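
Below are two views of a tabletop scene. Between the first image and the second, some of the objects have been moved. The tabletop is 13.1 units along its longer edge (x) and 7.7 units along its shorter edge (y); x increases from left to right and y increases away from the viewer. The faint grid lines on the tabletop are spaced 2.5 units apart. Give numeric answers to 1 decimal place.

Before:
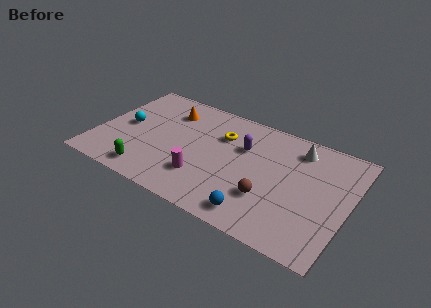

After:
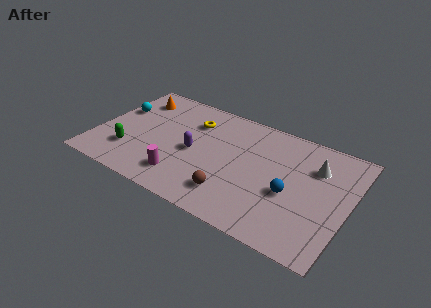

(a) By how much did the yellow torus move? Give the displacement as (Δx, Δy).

(-1.6, 0.3)

The yellow torus started near (6.3, 5.4) and ended near (4.7, 5.7).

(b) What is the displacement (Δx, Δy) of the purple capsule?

(-2.4, -1.5)

From the two frames, the purple capsule sits at roughly (7.5, 5.1) before and (5.1, 3.6) after.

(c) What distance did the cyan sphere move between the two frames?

1.2

The cyan sphere was near (1.4, 3.9) before and (0.8, 4.9) after, so it travelled √(0.6² + 1.0²) ≈ 1.2 units.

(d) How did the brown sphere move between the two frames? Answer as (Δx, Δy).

(-1.8, -0.7)

The brown sphere started near (9.2, 2.4) and ended near (7.4, 1.7).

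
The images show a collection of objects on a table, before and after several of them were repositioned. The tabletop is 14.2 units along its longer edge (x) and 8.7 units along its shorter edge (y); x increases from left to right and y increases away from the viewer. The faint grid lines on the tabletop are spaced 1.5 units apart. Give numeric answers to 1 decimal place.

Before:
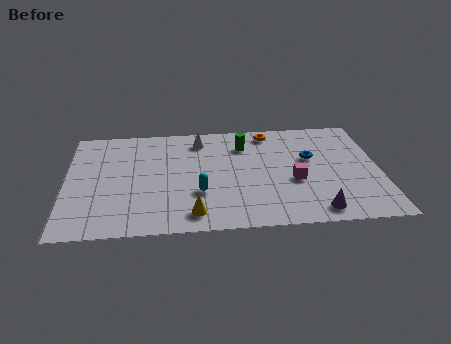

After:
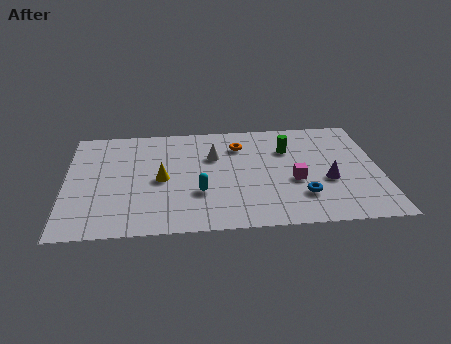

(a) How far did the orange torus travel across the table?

1.7

The orange torus moved from about (9.3, 7.6) to (7.9, 6.6), a distance of √(1.4² + 1.0²) ≈ 1.7.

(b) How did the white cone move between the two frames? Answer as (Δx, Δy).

(0.6, -1.4)

The white cone started near (6.1, 7.2) and ended near (6.7, 5.8).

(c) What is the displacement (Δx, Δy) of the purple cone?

(0.6, 2.3)

The purple cone was at about (11.2, 1.1) and moved to about (11.8, 3.4).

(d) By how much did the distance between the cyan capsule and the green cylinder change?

+0.9

They were about 4.3 units apart before and 5.2 after — 0.9 units further apart.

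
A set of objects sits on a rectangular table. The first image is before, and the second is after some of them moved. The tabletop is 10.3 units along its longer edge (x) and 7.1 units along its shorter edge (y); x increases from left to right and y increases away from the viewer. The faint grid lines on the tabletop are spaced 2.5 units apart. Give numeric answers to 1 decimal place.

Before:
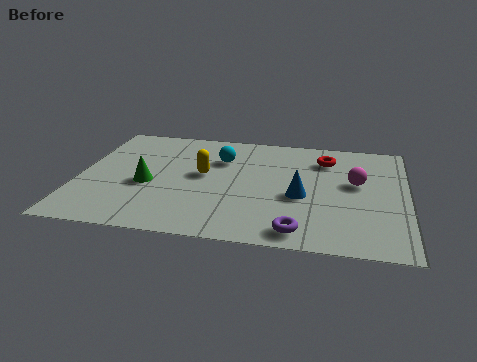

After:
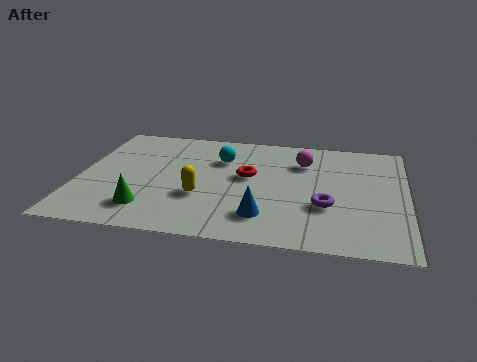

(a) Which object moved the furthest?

the red torus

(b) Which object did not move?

the cyan sphere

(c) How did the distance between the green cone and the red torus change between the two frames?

-2.1

The distance was about 6.0 in the first image and 3.9 in the second, so they moved 2.1 units closer together.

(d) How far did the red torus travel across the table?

2.8

From (7.7, 5.5) to (5.3, 4.0), the red torus covered √(2.4² + 1.5²) ≈ 2.8 units.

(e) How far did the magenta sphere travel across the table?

2.0

From (8.7, 4.1) to (7.0, 5.2), the magenta sphere covered √(1.7² + 1.1²) ≈ 2.0 units.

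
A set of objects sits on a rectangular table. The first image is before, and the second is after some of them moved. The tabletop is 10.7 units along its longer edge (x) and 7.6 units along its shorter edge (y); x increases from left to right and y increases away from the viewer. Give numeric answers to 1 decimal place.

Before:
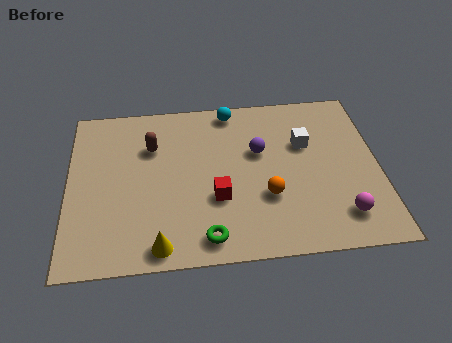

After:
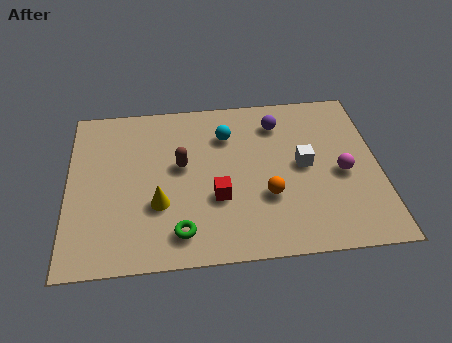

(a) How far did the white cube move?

1.0

The white cube moved from about (8.2, 4.9) to (8.1, 3.9), a distance of √(0.1² + 1.0²) ≈ 1.0.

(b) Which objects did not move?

the orange sphere and the red cube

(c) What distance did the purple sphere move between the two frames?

1.5

The purple sphere was near (6.6, 4.7) before and (7.3, 6.0) after, so it travelled √(0.7² + 1.3²) ≈ 1.5 units.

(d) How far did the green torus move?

0.9

The green torus moved from about (4.7, 1.0) to (3.8, 1.3), a distance of √(0.9² + 0.3²) ≈ 0.9.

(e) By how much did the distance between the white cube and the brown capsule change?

-1.1

The distance was about 5.3 in the first image and 4.2 in the second, so they moved 1.1 units closer together.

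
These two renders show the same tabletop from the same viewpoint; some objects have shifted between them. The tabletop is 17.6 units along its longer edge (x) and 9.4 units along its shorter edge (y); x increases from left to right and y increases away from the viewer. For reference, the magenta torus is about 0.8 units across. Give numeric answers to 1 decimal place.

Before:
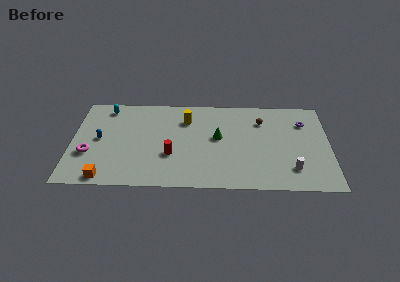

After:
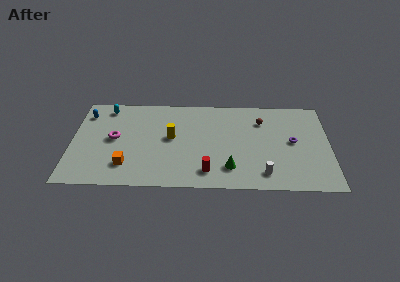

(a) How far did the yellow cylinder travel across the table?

2.1

The yellow cylinder was near (7.8, 7.0) before and (6.8, 5.1) after, so it travelled √(1.0² + 1.9²) ≈ 2.1 units.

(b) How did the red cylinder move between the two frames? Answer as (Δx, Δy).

(2.5, -1.6)

From the two frames, the red cylinder sits at roughly (6.8, 3.3) before and (9.3, 1.7) after.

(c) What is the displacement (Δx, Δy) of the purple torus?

(-0.8, -2.0)

The purple torus started near (15.9, 6.9) and ended near (15.1, 4.9).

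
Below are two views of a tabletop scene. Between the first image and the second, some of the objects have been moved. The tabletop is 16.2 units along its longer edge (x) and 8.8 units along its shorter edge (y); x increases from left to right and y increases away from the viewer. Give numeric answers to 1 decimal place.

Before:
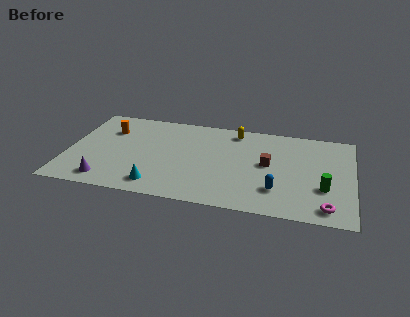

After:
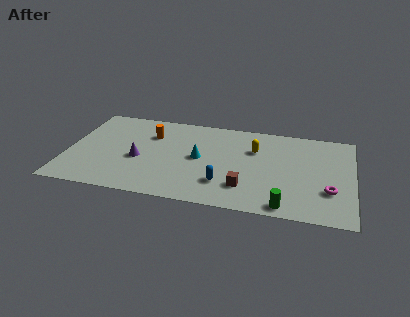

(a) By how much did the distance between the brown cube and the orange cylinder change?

-2.4

The distance was about 9.3 in the first image and 6.9 in the second, so they moved 2.4 units closer together.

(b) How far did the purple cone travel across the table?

2.9

From (2.4, 1.3) to (4.1, 3.7), the purple cone covered √(1.7² + 2.4²) ≈ 2.9 units.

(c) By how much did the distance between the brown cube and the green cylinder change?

-1.0

Before: roughly 3.6 units apart; after: 2.6. That's 1.0 units closer together.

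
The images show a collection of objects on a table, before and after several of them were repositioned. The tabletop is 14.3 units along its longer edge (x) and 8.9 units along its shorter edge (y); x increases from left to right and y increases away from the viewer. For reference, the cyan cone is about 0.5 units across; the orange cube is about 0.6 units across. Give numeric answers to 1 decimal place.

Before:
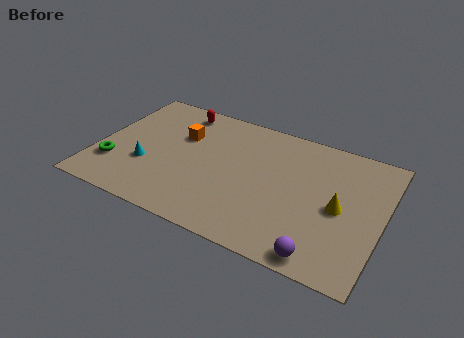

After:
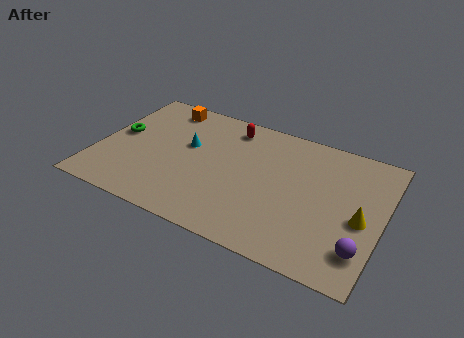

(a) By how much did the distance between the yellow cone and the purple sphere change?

-1.4

They were about 3.3 units apart before and 1.9 after — 1.4 units closer together.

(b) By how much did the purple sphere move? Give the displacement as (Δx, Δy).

(1.8, 1.1)

The purple sphere was at about (11.7, 0.9) and moved to about (13.5, 2.0).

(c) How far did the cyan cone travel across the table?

2.8

The cyan cone was near (2.6, 3.1) before and (4.4, 5.3) after, so it travelled √(1.8² + 2.2²) ≈ 2.8 units.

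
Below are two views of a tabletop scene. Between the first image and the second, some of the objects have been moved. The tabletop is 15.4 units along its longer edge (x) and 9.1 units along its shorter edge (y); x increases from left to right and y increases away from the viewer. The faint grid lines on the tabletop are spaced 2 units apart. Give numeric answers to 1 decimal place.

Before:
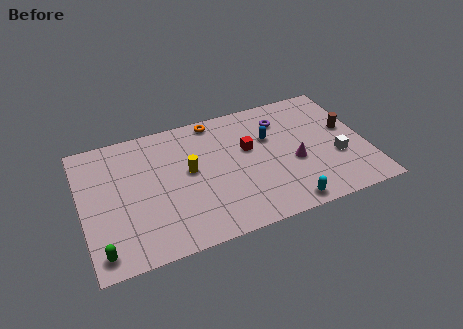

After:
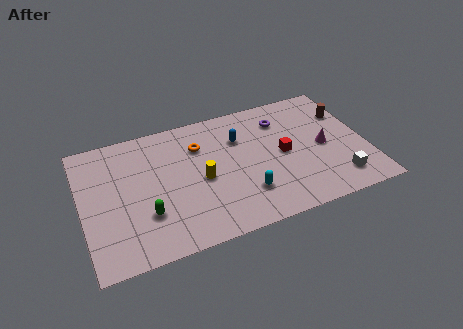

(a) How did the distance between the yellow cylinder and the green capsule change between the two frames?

-2.9

The distance was about 6.3 in the first image and 3.4 in the second, so they moved 2.9 units closer together.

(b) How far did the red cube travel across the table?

2.1

The red cube moved from about (9.1, 5.5) to (10.9, 4.5), a distance of √(1.8² + 1.0²) ≈ 2.1.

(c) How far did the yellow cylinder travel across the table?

1.0

From (5.8, 5.0) to (6.4, 4.2), the yellow cylinder covered √(0.6² + 0.8²) ≈ 1.0 units.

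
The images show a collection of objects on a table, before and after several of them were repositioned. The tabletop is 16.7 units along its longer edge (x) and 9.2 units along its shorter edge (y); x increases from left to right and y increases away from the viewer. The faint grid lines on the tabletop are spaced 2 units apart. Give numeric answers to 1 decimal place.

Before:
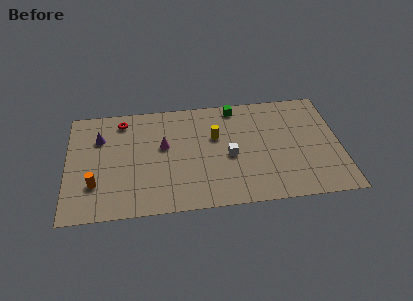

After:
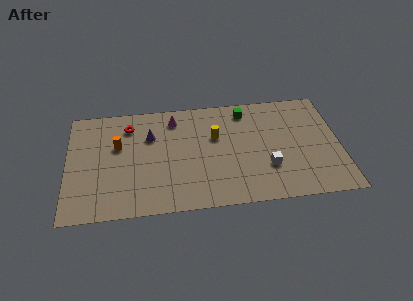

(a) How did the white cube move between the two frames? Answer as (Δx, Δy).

(2.3, -1.2)

From the two frames, the white cube sits at roughly (9.9, 4.1) before and (12.2, 2.9) after.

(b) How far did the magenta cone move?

2.3

The magenta cone was near (5.9, 5.4) before and (6.6, 7.6) after, so it travelled √(0.7² + 2.2²) ≈ 2.3 units.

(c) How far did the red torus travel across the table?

0.6

From (3.4, 7.8) to (3.8, 7.3), the red torus covered √(0.4² + 0.5²) ≈ 0.6 units.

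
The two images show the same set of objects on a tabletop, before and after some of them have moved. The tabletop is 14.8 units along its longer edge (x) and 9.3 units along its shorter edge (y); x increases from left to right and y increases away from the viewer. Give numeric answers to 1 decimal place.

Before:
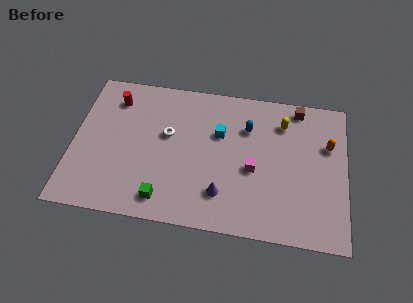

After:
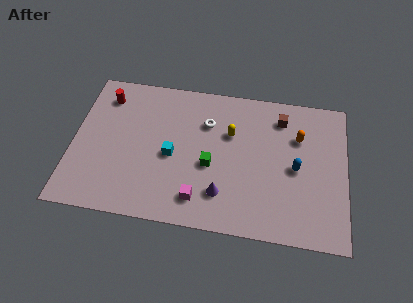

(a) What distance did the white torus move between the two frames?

2.4

From (5.1, 5.5) to (7.2, 6.6), the white torus covered √(2.1² + 1.1²) ≈ 2.4 units.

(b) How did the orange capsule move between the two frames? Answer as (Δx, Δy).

(-1.6, 0.3)

From the two frames, the orange capsule sits at roughly (13.8, 6.1) before and (12.2, 6.4) after.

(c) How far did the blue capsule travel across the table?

3.5

The blue capsule moved from about (9.4, 6.6) to (12.1, 4.4), a distance of √(2.7² + 2.2²) ≈ 3.5.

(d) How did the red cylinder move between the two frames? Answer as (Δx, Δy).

(-0.5, 0.1)

The red cylinder was at about (2.1, 7.4) and moved to about (1.6, 7.5).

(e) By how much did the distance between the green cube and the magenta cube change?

-3.1

They were about 5.4 units apart before and 2.3 after — 3.1 units closer together.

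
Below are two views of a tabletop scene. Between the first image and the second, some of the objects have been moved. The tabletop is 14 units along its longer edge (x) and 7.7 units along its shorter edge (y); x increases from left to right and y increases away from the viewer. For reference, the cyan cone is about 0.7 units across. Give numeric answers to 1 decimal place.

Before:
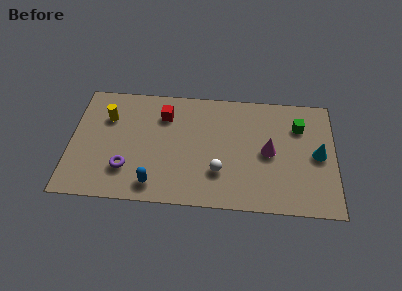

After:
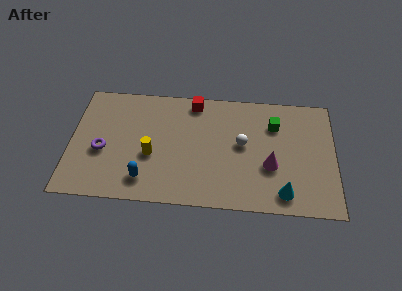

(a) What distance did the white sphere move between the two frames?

2.2

From (7.9, 2.3) to (9.1, 4.2), the white sphere covered √(1.2² + 1.9²) ≈ 2.2 units.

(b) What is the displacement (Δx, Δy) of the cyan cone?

(-1.8, -2.6)

The cyan cone started near (13.1, 3.8) and ended near (11.3, 1.2).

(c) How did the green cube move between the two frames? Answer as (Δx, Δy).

(-1.3, 0.0)

The green cube started near (12.1, 5.6) and ended near (10.8, 5.6).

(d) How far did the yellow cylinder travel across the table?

3.3

The yellow cylinder moved from about (1.9, 5.4) to (4.3, 3.1), a distance of √(2.4² + 2.3²) ≈ 3.3.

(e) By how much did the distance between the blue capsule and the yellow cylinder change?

-3.3

Before: roughly 4.9 units apart; after: 1.6. That's 3.3 units closer together.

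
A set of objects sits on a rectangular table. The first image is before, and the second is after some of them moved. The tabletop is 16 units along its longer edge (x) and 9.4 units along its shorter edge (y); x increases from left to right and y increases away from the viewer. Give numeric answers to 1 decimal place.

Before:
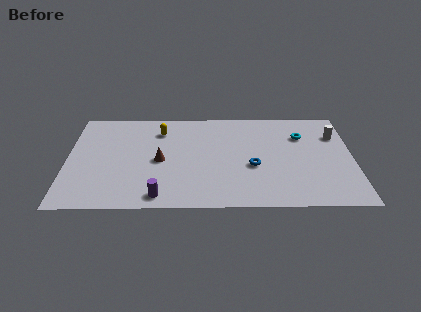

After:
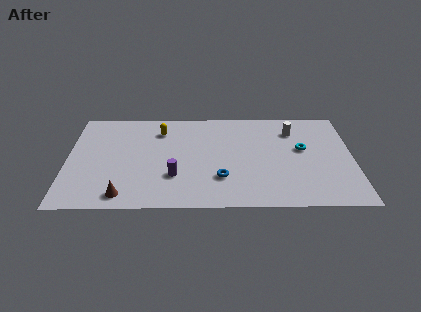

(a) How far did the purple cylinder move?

2.0

The purple cylinder moved from about (5.2, 1.1) to (6.0, 2.9), a distance of √(0.8² + 1.8²) ≈ 2.0.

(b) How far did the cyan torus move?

1.3

From (13.2, 6.7) to (13.2, 5.4), the cyan torus covered √(0.0² + 1.3²) ≈ 1.3 units.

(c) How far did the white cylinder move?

2.5

The white cylinder was near (15.1, 6.7) before and (12.7, 7.2) after, so it travelled √(2.4² + 0.5²) ≈ 2.5 units.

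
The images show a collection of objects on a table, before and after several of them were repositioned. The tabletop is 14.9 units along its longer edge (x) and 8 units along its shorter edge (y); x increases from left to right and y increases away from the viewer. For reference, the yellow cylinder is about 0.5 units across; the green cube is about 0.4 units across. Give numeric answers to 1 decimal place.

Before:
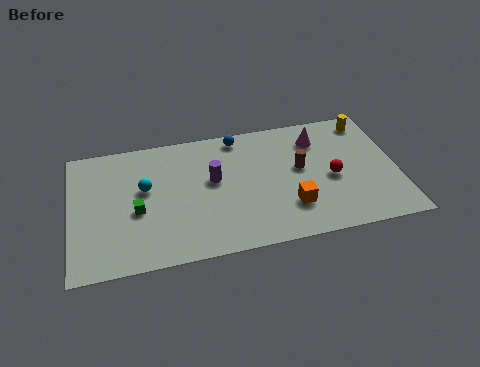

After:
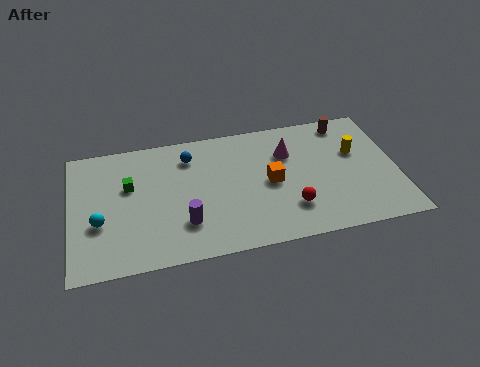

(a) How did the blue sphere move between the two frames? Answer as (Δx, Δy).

(-2.3, -0.8)

The blue sphere was at about (7.8, 7.1) and moved to about (5.5, 6.3).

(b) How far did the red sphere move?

2.5

The red sphere was near (11.9, 3.6) before and (9.9, 2.1) after, so it travelled √(2.0² + 1.5²) ≈ 2.5 units.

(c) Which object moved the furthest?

the brown cylinder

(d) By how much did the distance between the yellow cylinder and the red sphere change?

+0.5

Before: roughly 3.8 units apart; after: 4.3. That's 0.5 units further apart.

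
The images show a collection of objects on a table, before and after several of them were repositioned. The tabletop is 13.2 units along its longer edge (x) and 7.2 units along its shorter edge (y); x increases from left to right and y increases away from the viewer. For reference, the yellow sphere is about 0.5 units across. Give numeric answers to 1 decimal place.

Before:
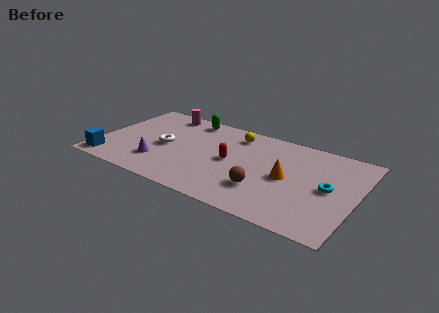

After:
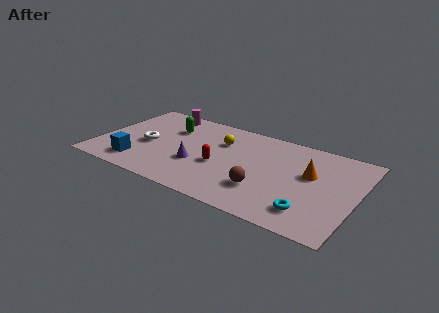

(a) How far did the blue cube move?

1.6

From (0.8, 1.0) to (2.3, 1.4), the blue cube covered √(1.5² + 0.4²) ≈ 1.6 units.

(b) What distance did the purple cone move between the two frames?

2.0

The purple cone moved from about (3.3, 1.9) to (5.2, 2.6), a distance of √(1.9² + 0.7²) ≈ 2.0.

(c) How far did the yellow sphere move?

1.1

The yellow sphere moved from about (6.7, 5.9) to (6.1, 5.0), a distance of √(0.6² + 0.9²) ≈ 1.1.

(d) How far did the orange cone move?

1.4

The orange cone moved from about (9.7, 3.5) to (10.8, 4.3), a distance of √(1.1² + 0.8²) ≈ 1.4.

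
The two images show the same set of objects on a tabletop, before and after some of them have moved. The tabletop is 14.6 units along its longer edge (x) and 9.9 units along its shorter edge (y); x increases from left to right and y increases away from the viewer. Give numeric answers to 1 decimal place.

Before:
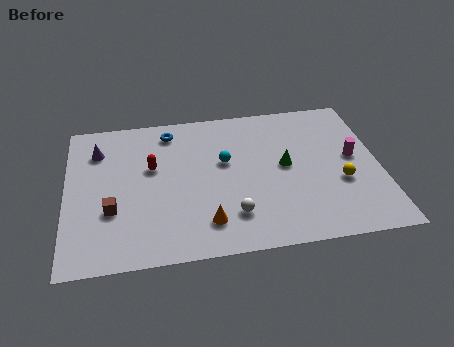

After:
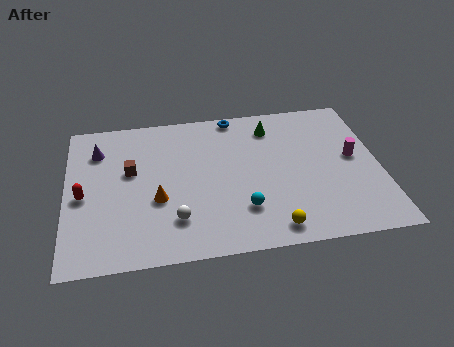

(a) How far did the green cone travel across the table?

2.8

The green cone was near (10.2, 5.2) before and (9.7, 8.0) after, so it travelled √(0.5² + 2.8²) ≈ 2.8 units.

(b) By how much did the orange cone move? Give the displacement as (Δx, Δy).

(-2.2, 1.8)

From the two frames, the orange cone sits at roughly (6.4, 2.0) before and (4.2, 3.8) after.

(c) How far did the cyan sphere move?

3.4

The cyan sphere was near (7.4, 5.9) before and (8.1, 2.6) after, so it travelled √(0.7² + 3.3²) ≈ 3.4 units.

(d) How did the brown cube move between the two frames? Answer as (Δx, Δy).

(0.9, 2.5)

From the two frames, the brown cube sits at roughly (2.1, 3.4) before and (3.0, 5.9) after.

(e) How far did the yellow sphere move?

4.1

The yellow sphere was near (12.7, 3.7) before and (9.4, 1.2) after, so it travelled √(3.3² + 2.5²) ≈ 4.1 units.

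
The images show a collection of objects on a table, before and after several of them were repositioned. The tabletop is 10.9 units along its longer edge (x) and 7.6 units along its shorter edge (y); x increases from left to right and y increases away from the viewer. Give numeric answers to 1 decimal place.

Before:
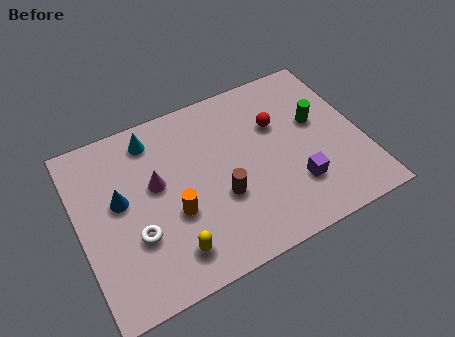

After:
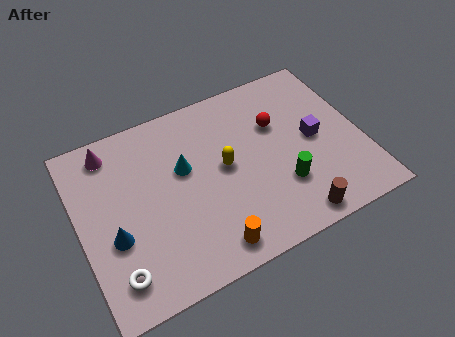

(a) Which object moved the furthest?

the yellow capsule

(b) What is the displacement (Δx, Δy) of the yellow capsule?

(2.4, 2.6)

The yellow capsule started near (3.2, 1.4) and ended near (5.6, 4.0).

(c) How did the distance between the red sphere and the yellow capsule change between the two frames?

-3.4

The distance was about 5.8 in the first image and 2.4 in the second, so they moved 3.4 units closer together.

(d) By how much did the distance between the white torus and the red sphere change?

+1.3

They were about 6.3 units apart before and 7.6 after — 1.3 units further apart.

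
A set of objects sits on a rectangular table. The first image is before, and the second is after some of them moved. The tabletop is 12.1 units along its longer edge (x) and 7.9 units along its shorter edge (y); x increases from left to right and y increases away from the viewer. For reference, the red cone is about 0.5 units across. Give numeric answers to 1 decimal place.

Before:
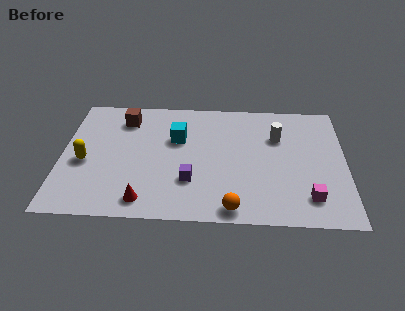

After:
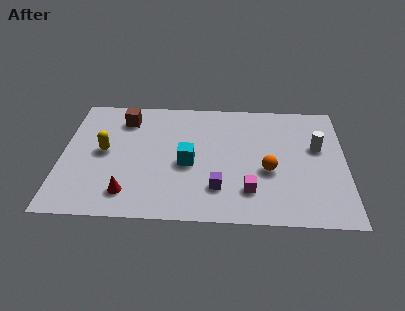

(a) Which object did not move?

the brown cube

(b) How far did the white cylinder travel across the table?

1.8

The white cylinder moved from about (9.2, 5.4) to (10.9, 4.8), a distance of √(1.7² + 0.6²) ≈ 1.8.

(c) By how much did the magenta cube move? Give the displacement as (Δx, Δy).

(-2.5, 0.3)

The magenta cube was at about (10.5, 1.6) and moved to about (8.0, 1.9).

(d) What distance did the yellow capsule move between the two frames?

1.1

From (1.0, 3.4) to (1.8, 4.1), the yellow capsule covered √(0.8² + 0.7²) ≈ 1.1 units.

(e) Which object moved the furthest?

the orange sphere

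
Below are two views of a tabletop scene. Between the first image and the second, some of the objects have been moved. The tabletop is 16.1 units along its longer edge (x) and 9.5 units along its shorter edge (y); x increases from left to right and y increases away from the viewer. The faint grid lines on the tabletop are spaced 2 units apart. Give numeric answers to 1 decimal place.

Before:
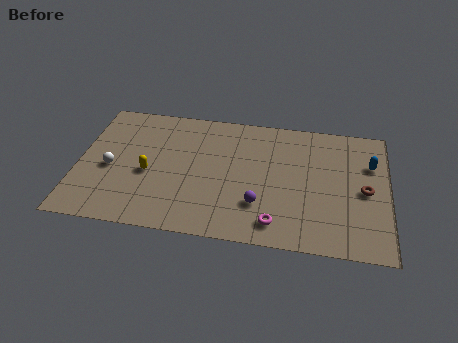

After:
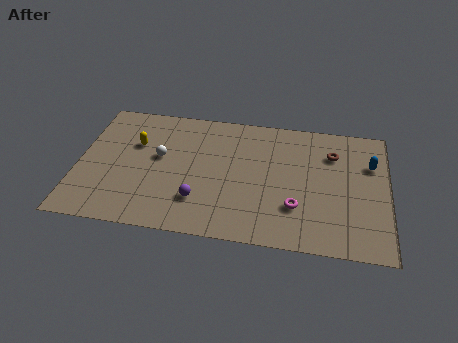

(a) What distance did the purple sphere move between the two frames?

3.1

The purple sphere was near (9.5, 2.7) before and (6.4, 2.5) after, so it travelled √(3.1² + 0.2²) ≈ 3.1 units.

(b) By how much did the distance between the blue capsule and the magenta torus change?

-1.6

They were about 6.9 units apart before and 5.3 after — 1.6 units closer together.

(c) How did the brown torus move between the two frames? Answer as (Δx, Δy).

(-1.7, 2.5)

The brown torus started near (14.9, 4.5) and ended near (13.2, 7.0).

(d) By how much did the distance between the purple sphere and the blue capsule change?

+2.8

They were about 6.9 units apart before and 9.7 after — 2.8 units further apart.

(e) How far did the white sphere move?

2.8

The white sphere was near (1.7, 4.2) before and (4.2, 5.4) after, so it travelled √(2.5² + 1.2²) ≈ 2.8 units.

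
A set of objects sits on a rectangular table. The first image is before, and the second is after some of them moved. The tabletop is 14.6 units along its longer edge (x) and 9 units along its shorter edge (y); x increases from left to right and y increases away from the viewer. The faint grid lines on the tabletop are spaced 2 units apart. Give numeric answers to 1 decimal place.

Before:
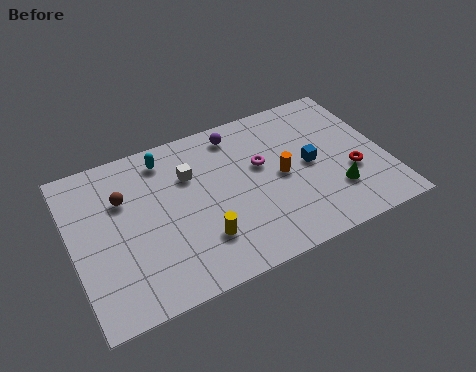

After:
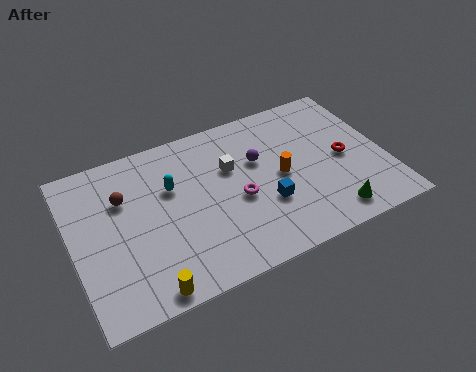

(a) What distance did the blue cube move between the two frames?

2.7

From (11.1, 4.5) to (8.8, 3.1), the blue cube covered √(2.3² + 1.4²) ≈ 2.7 units.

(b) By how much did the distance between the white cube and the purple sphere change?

-1.5

They were about 2.8 units apart before and 1.3 after — 1.5 units closer together.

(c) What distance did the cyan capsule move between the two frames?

1.8

From (4.6, 7.6) to (4.7, 5.8), the cyan capsule covered √(0.1² + 1.8²) ≈ 1.8 units.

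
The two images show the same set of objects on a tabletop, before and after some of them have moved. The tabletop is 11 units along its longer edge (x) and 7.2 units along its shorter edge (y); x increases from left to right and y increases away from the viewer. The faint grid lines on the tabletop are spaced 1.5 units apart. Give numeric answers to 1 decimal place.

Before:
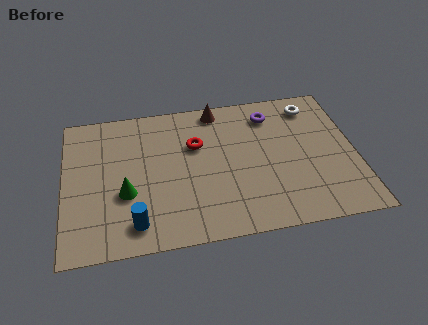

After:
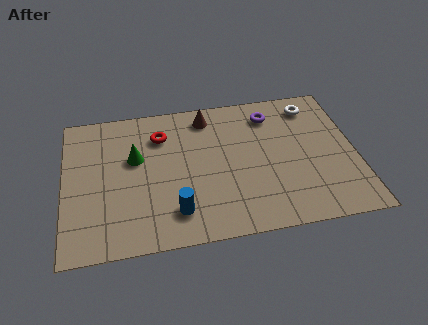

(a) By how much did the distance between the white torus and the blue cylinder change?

-1.4

Before: roughly 8.4 units apart; after: 7.0. That's 1.4 units closer together.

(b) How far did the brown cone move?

0.5

The brown cone moved from about (5.9, 6.4) to (5.5, 6.1), a distance of √(0.4² + 0.3²) ≈ 0.5.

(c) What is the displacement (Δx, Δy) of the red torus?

(-1.3, 0.7)

The red torus started near (5.0, 4.7) and ended near (3.7, 5.4).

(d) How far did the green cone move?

1.7

The green cone moved from about (2.3, 2.7) to (2.7, 4.4), a distance of √(0.4² + 1.7²) ≈ 1.7.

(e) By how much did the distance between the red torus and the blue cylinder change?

-0.3

The distance was about 4.2 in the first image and 3.9 in the second, so they moved 0.3 units closer together.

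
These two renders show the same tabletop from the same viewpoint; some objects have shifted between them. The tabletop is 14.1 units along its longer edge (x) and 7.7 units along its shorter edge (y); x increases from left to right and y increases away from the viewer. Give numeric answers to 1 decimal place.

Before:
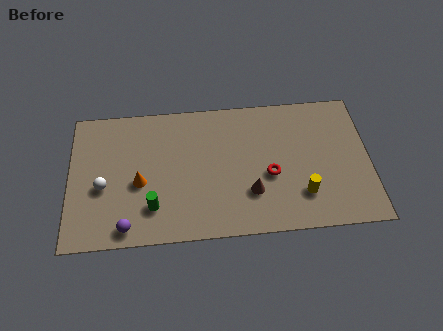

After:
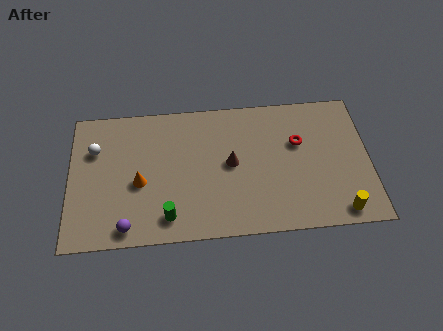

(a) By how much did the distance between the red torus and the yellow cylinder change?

+2.5

They were about 1.9 units apart before and 4.4 after — 2.5 units further apart.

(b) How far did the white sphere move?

2.1

The white sphere was near (1.6, 3.2) before and (1.2, 5.3) after, so it travelled √(0.4² + 2.1²) ≈ 2.1 units.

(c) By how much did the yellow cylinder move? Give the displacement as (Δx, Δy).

(1.7, -1.1)

From the two frames, the yellow cylinder sits at roughly (10.9, 2.0) before and (12.6, 0.9) after.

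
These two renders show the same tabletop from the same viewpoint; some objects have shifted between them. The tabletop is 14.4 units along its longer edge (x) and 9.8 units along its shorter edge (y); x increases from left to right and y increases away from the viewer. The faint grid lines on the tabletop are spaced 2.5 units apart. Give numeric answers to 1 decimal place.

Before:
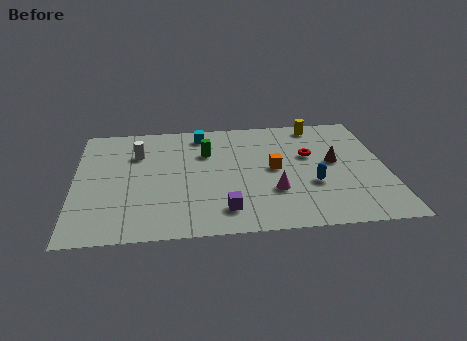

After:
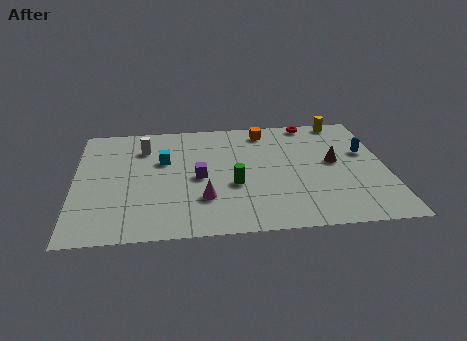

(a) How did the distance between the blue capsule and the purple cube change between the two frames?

+3.5

The distance was about 4.4 in the first image and 7.9 in the second, so they moved 3.5 units further apart.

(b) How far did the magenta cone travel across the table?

3.2

The magenta cone was near (9.1, 3.1) before and (5.9, 2.8) after, so it travelled √(3.2² + 0.3²) ≈ 3.2 units.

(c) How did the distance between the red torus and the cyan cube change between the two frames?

+2.0

Before: roughly 5.5 units apart; after: 7.5. That's 2.0 units further apart.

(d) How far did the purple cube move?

3.0

The purple cube was near (6.8, 1.8) before and (5.7, 4.6) after, so it travelled √(1.1² + 2.8²) ≈ 3.0 units.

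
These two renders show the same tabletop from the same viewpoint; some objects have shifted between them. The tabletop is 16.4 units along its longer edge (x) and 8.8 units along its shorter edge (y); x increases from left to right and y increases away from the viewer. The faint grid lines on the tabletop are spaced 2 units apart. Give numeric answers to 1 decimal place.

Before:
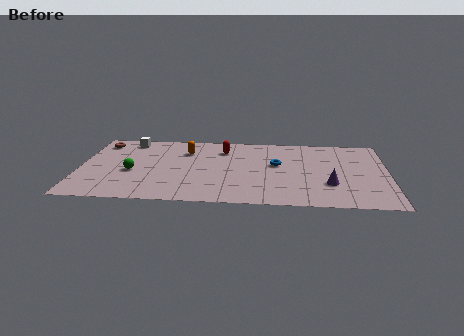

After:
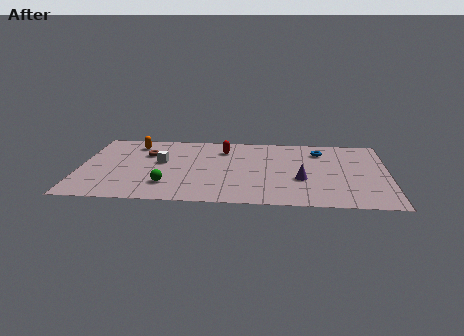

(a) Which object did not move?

the red capsule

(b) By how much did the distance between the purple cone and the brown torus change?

-4.4

Before: roughly 13.1 units apart; after: 8.7. That's 4.4 units closer together.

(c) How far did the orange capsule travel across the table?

2.9

The orange capsule moved from about (5.6, 6.5) to (2.8, 7.2), a distance of √(2.8² + 0.7²) ≈ 2.9.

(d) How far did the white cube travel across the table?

3.2

The white cube was near (2.5, 7.6) before and (4.3, 5.0) after, so it travelled √(1.8² + 2.6²) ≈ 3.2 units.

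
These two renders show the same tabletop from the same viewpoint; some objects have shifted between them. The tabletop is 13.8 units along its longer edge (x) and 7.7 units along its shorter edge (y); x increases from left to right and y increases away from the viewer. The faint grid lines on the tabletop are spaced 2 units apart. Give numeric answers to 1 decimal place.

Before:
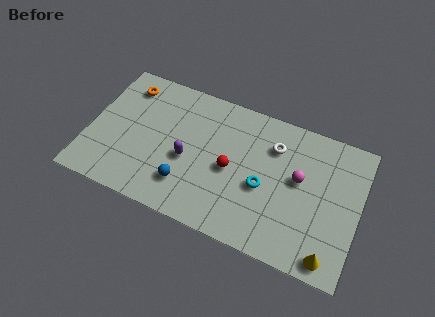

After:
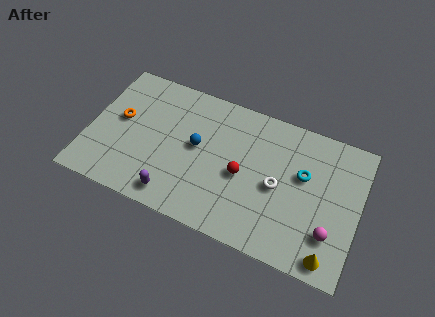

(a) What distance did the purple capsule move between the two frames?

2.2

The purple capsule moved from about (5.1, 3.3) to (4.7, 1.1), a distance of √(0.4² + 2.2²) ≈ 2.2.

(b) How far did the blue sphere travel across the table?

2.3

From (5.2, 1.9) to (5.5, 4.2), the blue sphere covered √(0.3² + 2.3²) ≈ 2.3 units.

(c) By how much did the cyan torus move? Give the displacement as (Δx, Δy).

(1.9, 1.4)

The cyan torus started near (9.0, 3.3) and ended near (10.9, 4.7).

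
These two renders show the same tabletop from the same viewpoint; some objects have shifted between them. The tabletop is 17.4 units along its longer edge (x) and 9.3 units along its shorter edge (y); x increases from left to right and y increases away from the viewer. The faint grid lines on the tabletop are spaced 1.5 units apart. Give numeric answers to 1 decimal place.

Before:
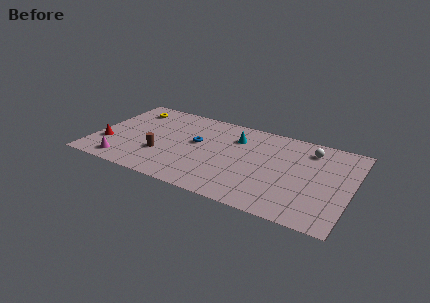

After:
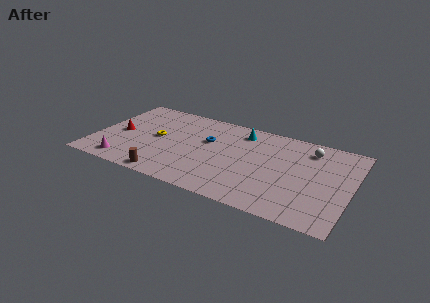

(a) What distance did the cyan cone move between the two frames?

0.9

From (9.4, 6.9) to (9.7, 7.7), the cyan cone covered √(0.3² + 0.8²) ≈ 0.9 units.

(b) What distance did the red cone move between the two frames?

1.6

The red cone moved from about (1.0, 2.9) to (1.6, 4.4), a distance of √(0.6² + 1.5²) ≈ 1.6.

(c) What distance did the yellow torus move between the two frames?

3.5

The yellow torus moved from about (2.0, 7.5) to (4.2, 4.8), a distance of √(2.2² + 2.7²) ≈ 3.5.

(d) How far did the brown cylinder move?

2.3

From (4.7, 3.1) to (5.4, 0.9), the brown cylinder covered √(0.7² + 2.2²) ≈ 2.3 units.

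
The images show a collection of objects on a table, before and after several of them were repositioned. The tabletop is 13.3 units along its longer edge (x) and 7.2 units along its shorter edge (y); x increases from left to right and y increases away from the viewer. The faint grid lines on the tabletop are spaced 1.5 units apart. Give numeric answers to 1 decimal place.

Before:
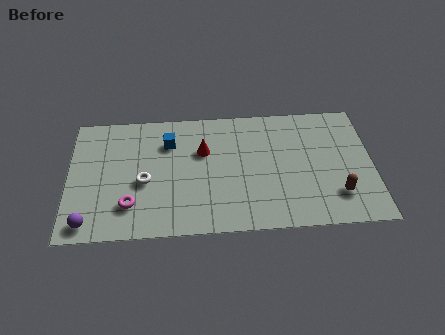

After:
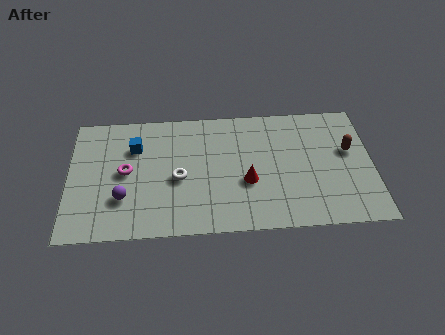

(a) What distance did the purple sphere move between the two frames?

2.0

The purple sphere moved from about (0.9, 0.9) to (2.4, 2.2), a distance of √(1.5² + 1.3²) ≈ 2.0.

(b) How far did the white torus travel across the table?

1.5

The white torus was near (3.3, 3.1) before and (4.8, 3.2) after, so it travelled √(1.5² + 0.1²) ≈ 1.5 units.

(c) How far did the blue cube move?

1.5

The blue cube moved from about (4.4, 5.3) to (2.9, 5.1), a distance of √(1.5² + 0.2²) ≈ 1.5.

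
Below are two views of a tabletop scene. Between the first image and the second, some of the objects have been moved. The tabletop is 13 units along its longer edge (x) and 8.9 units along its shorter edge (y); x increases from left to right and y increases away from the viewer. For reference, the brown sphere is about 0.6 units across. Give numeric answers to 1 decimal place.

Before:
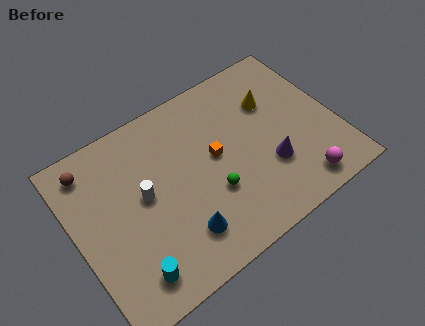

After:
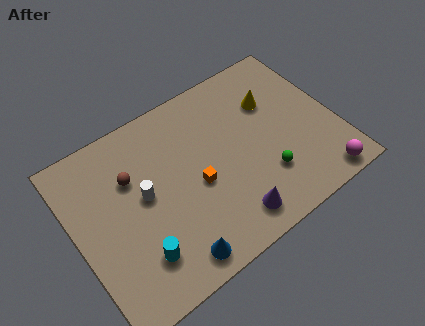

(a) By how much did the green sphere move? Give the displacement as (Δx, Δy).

(2.6, -0.6)

The green sphere was at about (6.5, 3.1) and moved to about (9.1, 2.5).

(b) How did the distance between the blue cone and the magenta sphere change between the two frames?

+1.5

The distance was about 6.0 in the first image and 7.5 in the second, so they moved 1.5 units further apart.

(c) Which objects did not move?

the yellow cone and the white cylinder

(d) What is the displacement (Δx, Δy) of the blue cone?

(-0.6, -0.9)

The blue cone was at about (4.7, 2.0) and moved to about (4.1, 1.1).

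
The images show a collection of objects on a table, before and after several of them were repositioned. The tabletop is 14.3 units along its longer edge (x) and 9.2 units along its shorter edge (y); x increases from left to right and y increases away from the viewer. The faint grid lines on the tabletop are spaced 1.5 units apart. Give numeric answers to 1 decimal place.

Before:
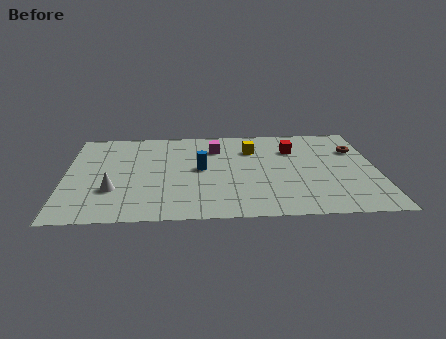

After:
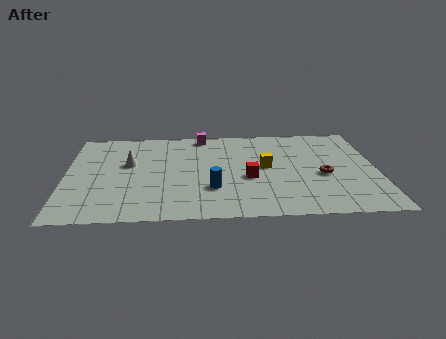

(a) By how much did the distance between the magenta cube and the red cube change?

+1.4

The distance was about 3.6 in the first image and 5.0 in the second, so they moved 1.4 units further apart.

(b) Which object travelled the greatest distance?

the red cube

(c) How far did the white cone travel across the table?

2.7

The white cone was near (2.2, 2.9) before and (2.9, 5.5) after, so it travelled √(0.7² + 2.6²) ≈ 2.7 units.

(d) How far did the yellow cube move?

1.9

The yellow cube was near (8.6, 6.7) before and (9.2, 4.9) after, so it travelled √(0.6² + 1.8²) ≈ 1.9 units.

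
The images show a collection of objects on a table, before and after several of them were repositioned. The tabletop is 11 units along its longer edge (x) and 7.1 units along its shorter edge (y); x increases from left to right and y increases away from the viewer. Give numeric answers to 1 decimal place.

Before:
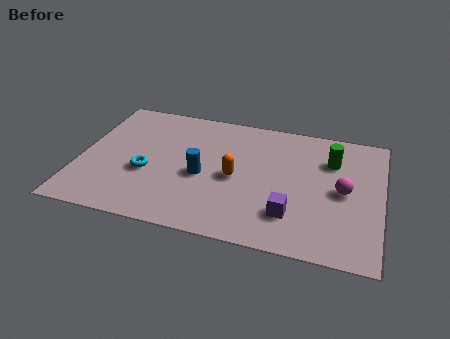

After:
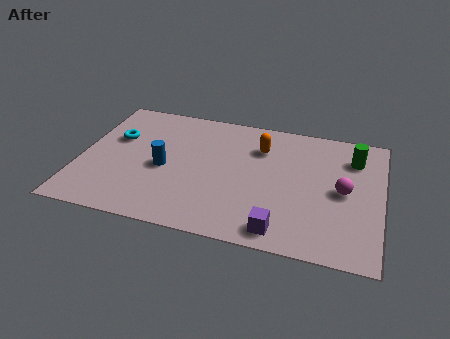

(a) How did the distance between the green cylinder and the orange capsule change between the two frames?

-0.4

The distance was about 3.8 in the first image and 3.4 in the second, so they moved 0.4 units closer together.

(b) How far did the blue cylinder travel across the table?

1.4

From (4.5, 3.1) to (3.1, 3.2), the blue cylinder covered √(1.4² + 0.1²) ≈ 1.4 units.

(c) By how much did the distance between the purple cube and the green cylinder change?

+1.6

The distance was about 3.5 in the first image and 5.1 in the second, so they moved 1.6 units further apart.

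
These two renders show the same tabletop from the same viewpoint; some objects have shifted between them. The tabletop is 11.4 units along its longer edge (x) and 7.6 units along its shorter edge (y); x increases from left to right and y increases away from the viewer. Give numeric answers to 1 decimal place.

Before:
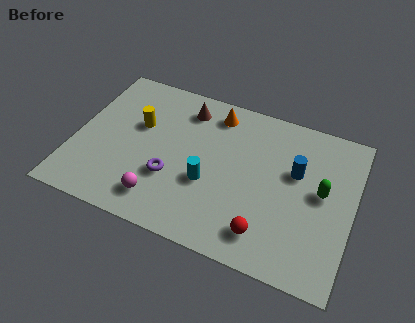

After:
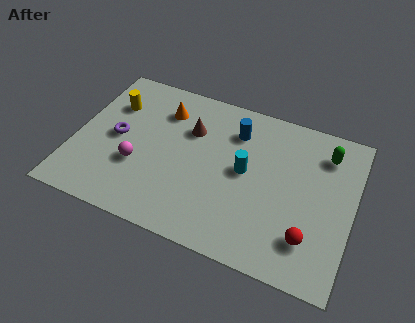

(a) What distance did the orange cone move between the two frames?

2.2

The orange cone moved from about (5.5, 6.4) to (3.4, 5.8), a distance of √(2.1² + 0.6²) ≈ 2.2.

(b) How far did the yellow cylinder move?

1.4

The yellow cylinder moved from about (2.5, 4.7) to (1.3, 5.4), a distance of √(1.2² + 0.7²) ≈ 1.4.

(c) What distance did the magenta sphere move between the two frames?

1.7

The magenta sphere moved from about (3.8, 1.4) to (2.7, 2.7), a distance of √(1.1² + 1.3²) ≈ 1.7.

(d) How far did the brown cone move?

1.0

The brown cone moved from about (4.3, 6.2) to (4.6, 5.2), a distance of √(0.3² + 1.0²) ≈ 1.0.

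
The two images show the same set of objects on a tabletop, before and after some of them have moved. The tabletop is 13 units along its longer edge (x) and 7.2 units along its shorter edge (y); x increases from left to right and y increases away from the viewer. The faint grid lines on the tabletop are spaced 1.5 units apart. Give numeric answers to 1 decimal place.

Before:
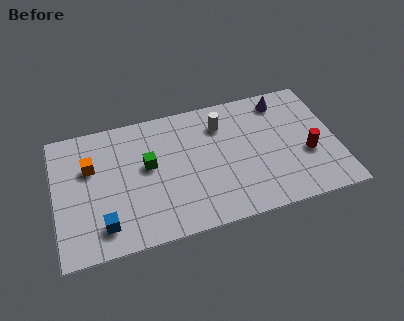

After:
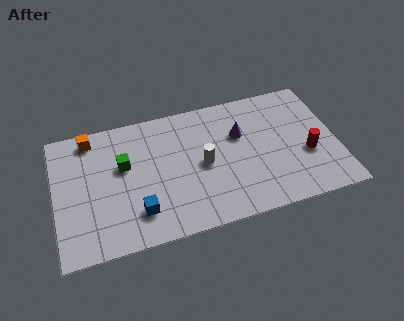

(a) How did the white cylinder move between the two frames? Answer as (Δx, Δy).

(-1.0, -2.0)

From the two frames, the white cylinder sits at roughly (7.8, 5.5) before and (6.8, 3.5) after.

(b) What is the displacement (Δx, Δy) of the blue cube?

(1.6, 0.3)

The blue cube started near (2.1, 1.4) and ended near (3.7, 1.7).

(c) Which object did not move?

the red cylinder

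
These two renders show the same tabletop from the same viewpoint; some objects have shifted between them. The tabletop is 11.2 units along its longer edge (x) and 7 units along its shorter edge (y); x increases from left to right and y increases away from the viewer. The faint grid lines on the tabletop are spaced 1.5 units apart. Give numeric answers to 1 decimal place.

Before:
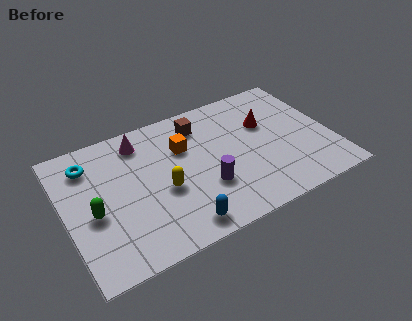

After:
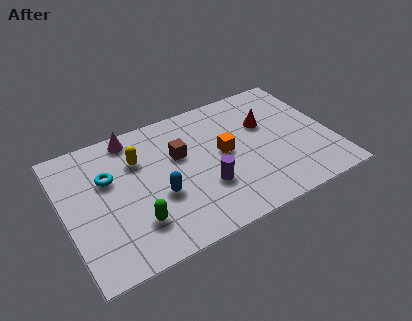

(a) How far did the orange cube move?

1.9

From (5.1, 4.7) to (6.7, 3.7), the orange cube covered √(1.6² + 1.0²) ≈ 1.9 units.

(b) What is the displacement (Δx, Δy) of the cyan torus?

(0.7, -1.0)

The cyan torus started near (1.2, 5.5) and ended near (1.9, 4.5).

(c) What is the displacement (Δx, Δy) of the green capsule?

(1.6, -1.2)

The green capsule was at about (1.1, 3.0) and moved to about (2.7, 1.8).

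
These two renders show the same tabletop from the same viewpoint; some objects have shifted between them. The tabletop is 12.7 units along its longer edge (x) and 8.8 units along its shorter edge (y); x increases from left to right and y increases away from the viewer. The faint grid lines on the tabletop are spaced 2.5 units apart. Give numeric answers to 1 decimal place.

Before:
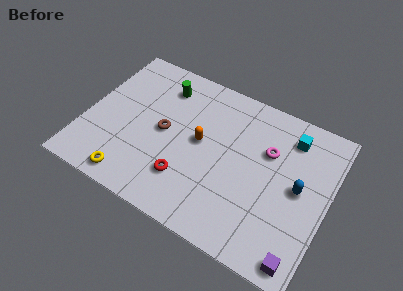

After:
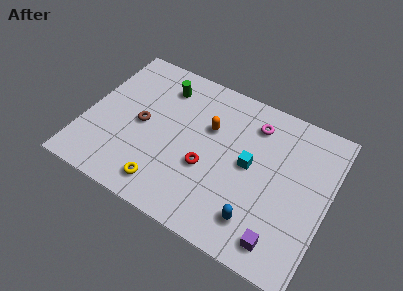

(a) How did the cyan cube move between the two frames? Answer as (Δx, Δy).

(-1.8, -2.5)

The cyan cube started near (10.4, 7.1) and ended near (8.6, 4.6).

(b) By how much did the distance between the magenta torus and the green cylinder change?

-1.0

Before: roughly 5.9 units apart; after: 4.9. That's 1.0 units closer together.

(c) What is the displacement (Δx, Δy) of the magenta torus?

(-0.9, 1.2)

The magenta torus was at about (9.4, 5.8) and moved to about (8.5, 7.0).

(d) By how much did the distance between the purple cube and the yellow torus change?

-2.8

The distance was about 8.9 in the first image and 6.1 in the second, so they moved 2.8 units closer together.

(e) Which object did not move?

the green cylinder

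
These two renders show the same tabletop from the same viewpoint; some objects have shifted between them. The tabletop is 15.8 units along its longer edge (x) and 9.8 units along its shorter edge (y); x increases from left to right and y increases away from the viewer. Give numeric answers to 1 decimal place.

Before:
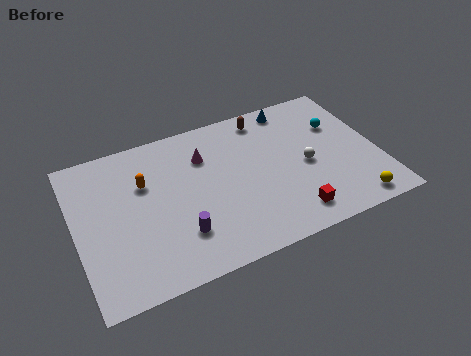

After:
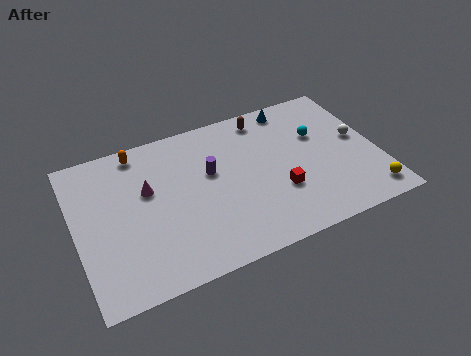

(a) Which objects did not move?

the blue cone and the brown capsule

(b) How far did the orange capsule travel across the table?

2.2

From (3.7, 6.5) to (3.6, 8.7), the orange capsule covered √(0.1² + 2.2²) ≈ 2.2 units.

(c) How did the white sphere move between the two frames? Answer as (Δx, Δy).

(2.9, 0.8)

The white sphere was at about (12.0, 4.5) and moved to about (14.9, 5.3).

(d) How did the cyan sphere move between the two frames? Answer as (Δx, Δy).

(-1.1, -0.3)

The cyan sphere was at about (14.0, 6.6) and moved to about (12.9, 6.3).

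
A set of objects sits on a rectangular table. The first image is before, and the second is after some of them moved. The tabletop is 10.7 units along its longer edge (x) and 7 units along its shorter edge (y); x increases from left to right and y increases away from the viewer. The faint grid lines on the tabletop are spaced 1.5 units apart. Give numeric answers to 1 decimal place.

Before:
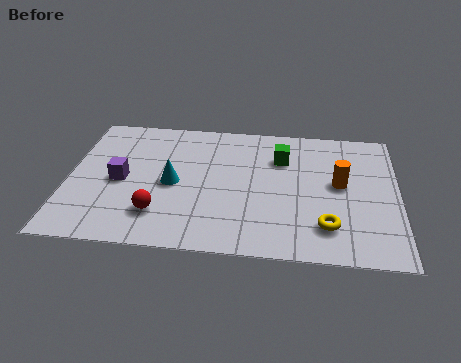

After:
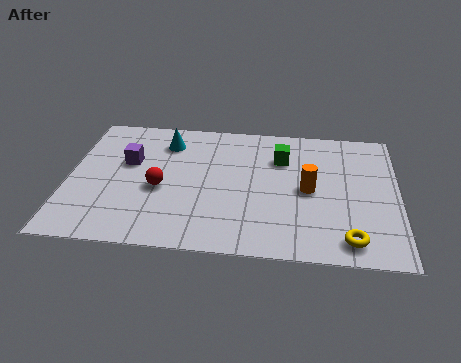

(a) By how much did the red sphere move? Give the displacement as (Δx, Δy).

(0.0, 1.3)

From the two frames, the red sphere sits at roughly (3.0, 1.7) before and (3.0, 3.0) after.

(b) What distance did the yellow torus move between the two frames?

0.9

From (8.4, 1.6) to (9.1, 1.0), the yellow torus covered √(0.7² + 0.6²) ≈ 0.9 units.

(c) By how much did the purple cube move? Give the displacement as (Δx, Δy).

(0.2, 1.0)

The purple cube started near (1.7, 3.3) and ended near (1.9, 4.3).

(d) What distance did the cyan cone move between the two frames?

2.2

From (3.4, 3.3) to (3.1, 5.5), the cyan cone covered √(0.3² + 2.2²) ≈ 2.2 units.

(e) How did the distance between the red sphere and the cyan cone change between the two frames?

+0.9

They were about 1.6 units apart before and 2.5 after — 0.9 units further apart.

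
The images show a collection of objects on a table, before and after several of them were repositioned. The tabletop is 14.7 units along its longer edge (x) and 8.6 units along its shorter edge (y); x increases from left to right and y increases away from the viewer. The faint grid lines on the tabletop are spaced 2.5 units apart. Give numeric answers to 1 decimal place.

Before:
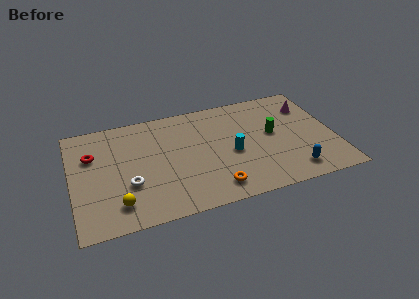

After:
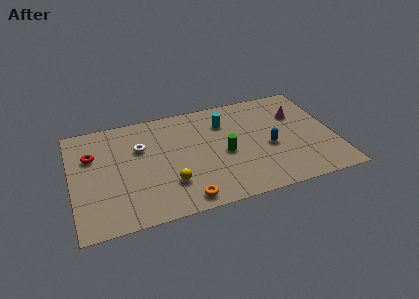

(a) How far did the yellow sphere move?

3.0

From (2.4, 1.7) to (5.3, 2.4), the yellow sphere covered √(2.9² + 0.7²) ≈ 3.0 units.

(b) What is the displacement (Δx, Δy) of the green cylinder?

(-2.8, -0.8)

The green cylinder started near (11.3, 4.7) and ended near (8.5, 3.9).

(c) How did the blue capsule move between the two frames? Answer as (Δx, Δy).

(-1.1, 2.3)

From the two frames, the blue capsule sits at roughly (12.1, 1.4) before and (11.0, 3.7) after.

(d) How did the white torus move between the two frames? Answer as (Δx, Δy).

(0.8, 2.7)

The white torus started near (3.1, 3.0) and ended near (3.9, 5.7).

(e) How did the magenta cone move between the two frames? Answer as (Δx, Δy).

(-0.7, -0.5)

The magenta cone started near (13.5, 6.4) and ended near (12.8, 5.9).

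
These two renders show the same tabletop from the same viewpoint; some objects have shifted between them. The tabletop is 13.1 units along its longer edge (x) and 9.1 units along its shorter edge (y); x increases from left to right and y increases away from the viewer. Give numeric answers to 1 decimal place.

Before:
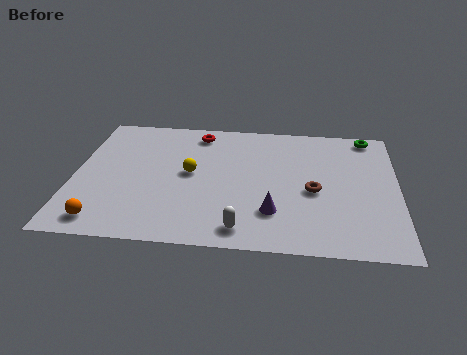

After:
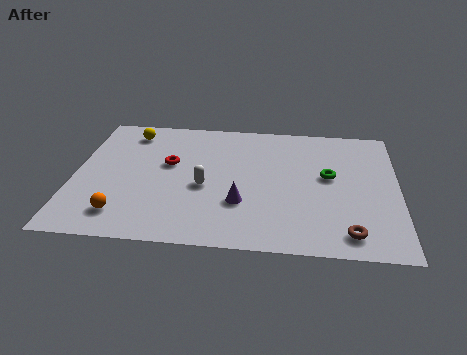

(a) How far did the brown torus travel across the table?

3.0

The brown torus moved from about (9.7, 4.0) to (11.1, 1.3), a distance of √(1.4² + 2.7²) ≈ 3.0.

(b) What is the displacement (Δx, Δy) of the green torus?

(-1.6, -3.1)

The green torus started near (11.9, 8.2) and ended near (10.3, 5.1).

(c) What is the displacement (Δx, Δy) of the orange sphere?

(0.7, 0.5)

The orange sphere started near (1.4, 1.2) and ended near (2.1, 1.7).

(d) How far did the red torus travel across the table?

2.6

The red torus was near (4.9, 7.8) before and (3.8, 5.4) after, so it travelled √(1.1² + 2.4²) ≈ 2.6 units.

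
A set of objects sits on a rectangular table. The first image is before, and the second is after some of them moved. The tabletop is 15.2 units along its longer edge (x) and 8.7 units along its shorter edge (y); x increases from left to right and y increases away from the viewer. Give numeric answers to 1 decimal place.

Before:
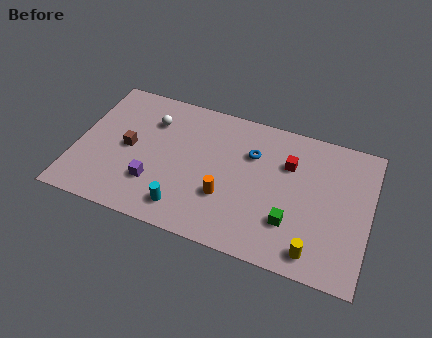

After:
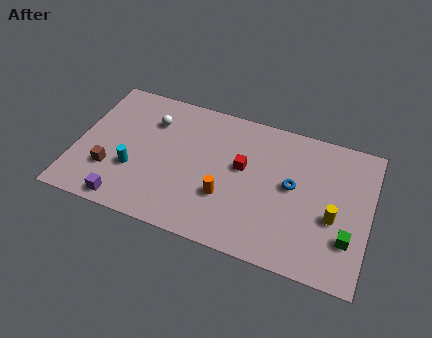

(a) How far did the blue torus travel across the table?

2.6

The blue torus was near (9.0, 6.0) before and (11.2, 4.7) after, so it travelled √(2.2² + 1.3²) ≈ 2.6 units.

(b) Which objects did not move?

the orange cylinder and the white sphere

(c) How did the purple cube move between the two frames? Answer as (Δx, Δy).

(-1.3, -1.6)

From the two frames, the purple cube sits at roughly (4.2, 2.5) before and (2.9, 0.9) after.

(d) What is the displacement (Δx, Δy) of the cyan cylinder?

(-2.8, 1.5)

The cyan cylinder started near (5.9, 1.5) and ended near (3.1, 3.0).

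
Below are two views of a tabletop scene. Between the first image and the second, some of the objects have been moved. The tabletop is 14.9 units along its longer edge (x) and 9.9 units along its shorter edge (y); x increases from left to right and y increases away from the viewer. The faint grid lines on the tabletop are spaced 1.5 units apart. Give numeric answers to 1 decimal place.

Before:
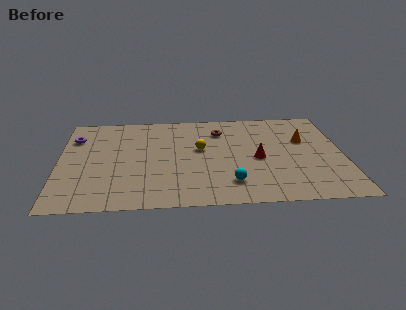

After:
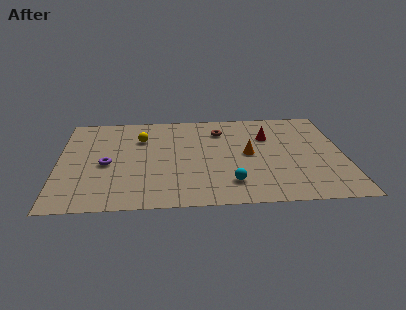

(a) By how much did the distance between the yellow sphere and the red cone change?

+3.5

Before: roughly 3.2 units apart; after: 6.7. That's 3.5 units further apart.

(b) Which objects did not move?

the cyan sphere and the brown torus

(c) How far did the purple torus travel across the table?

3.4

The purple torus moved from about (0.8, 7.3) to (2.5, 4.4), a distance of √(1.7² + 2.9²) ≈ 3.4.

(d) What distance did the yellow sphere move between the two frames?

3.4

The yellow sphere was near (7.4, 5.7) before and (4.3, 7.0) after, so it travelled √(3.1² + 1.3²) ≈ 3.4 units.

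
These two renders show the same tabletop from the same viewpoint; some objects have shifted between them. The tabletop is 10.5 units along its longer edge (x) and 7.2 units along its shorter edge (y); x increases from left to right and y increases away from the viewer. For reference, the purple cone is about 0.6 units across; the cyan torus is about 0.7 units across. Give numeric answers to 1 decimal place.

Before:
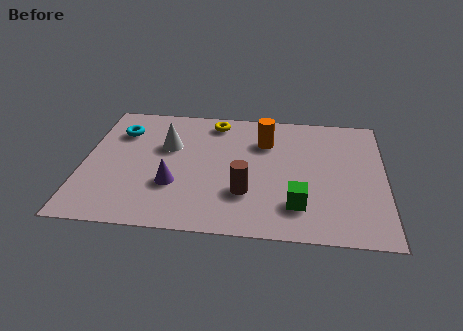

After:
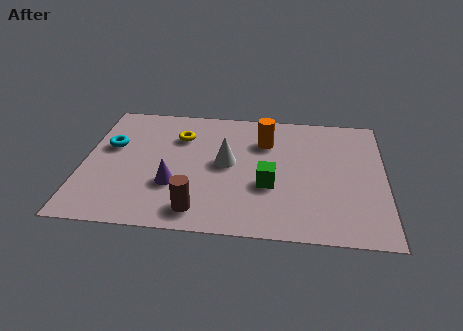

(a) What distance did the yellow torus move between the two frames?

1.6

The yellow torus was near (4.5, 6.2) before and (3.3, 5.2) after, so it travelled √(1.2² + 1.0²) ≈ 1.6 units.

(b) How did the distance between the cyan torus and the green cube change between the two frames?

-1.4

The distance was about 7.3 in the first image and 5.9 in the second, so they moved 1.4 units closer together.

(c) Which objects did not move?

the orange cylinder and the purple cone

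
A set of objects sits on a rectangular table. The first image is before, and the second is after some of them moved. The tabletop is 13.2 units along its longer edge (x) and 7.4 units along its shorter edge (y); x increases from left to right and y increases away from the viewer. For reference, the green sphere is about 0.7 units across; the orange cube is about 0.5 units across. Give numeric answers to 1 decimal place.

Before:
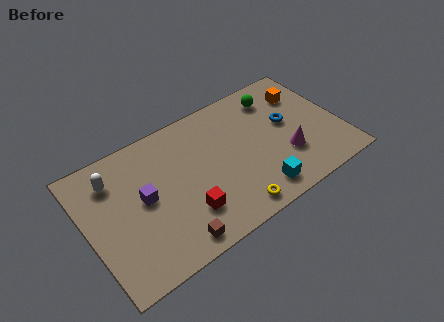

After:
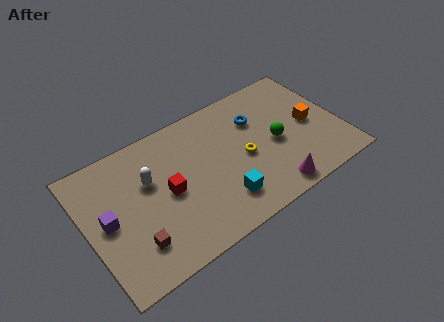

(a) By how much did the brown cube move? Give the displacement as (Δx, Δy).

(-1.8, 0.9)

From the two frames, the brown cube sits at roughly (3.9, 0.9) before and (2.1, 1.8) after.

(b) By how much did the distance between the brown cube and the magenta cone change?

+0.6

They were about 6.5 units apart before and 7.1 after — 0.6 units further apart.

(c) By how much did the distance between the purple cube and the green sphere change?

+1.1

They were about 7.7 units apart before and 8.8 after — 1.1 units further apart.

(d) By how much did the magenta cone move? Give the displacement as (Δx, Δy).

(-1.1, -1.5)

The magenta cone was at about (10.2, 2.4) and moved to about (9.1, 0.9).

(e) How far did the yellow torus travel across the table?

2.7

From (7.0, 0.9) to (8.1, 3.4), the yellow torus covered √(1.1² + 2.5²) ≈ 2.7 units.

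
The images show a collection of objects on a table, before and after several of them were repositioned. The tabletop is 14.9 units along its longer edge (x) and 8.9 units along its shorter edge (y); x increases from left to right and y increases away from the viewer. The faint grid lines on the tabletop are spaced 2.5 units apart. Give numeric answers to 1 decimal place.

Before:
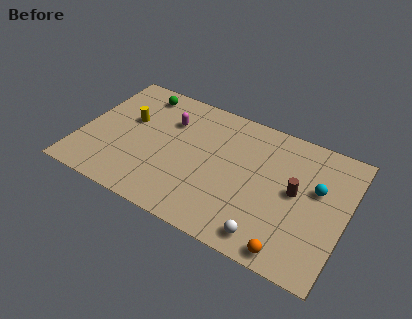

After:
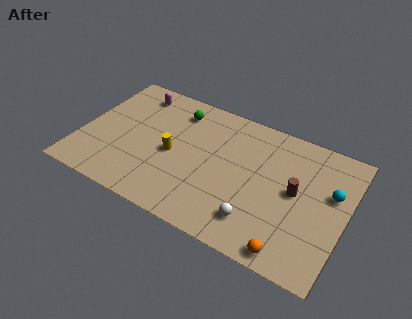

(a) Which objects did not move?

the brown cylinder and the orange sphere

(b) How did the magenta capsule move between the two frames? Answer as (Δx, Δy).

(-2.2, 1.2)

From the two frames, the magenta capsule sits at roughly (4.7, 6.3) before and (2.5, 7.5) after.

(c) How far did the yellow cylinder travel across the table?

3.0

The yellow cylinder moved from about (2.5, 5.4) to (5.2, 4.1), a distance of √(2.7² + 1.3²) ≈ 3.0.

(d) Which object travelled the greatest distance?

the yellow cylinder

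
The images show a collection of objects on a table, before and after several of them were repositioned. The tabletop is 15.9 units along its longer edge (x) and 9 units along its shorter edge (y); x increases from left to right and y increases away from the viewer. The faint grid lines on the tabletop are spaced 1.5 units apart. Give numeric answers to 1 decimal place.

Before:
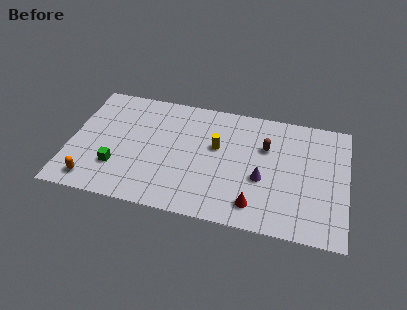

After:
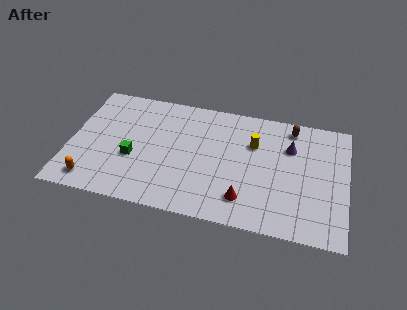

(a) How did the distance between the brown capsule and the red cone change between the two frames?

+2.0

Before: roughly 4.4 units apart; after: 6.4. That's 2.0 units further apart.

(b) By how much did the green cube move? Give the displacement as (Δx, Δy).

(0.9, 0.9)

From the two frames, the green cube sits at roughly (2.8, 2.6) before and (3.7, 3.5) after.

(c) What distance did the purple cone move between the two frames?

3.1

The purple cone moved from about (11.1, 3.6) to (12.6, 6.3), a distance of √(1.5² + 2.7²) ≈ 3.1.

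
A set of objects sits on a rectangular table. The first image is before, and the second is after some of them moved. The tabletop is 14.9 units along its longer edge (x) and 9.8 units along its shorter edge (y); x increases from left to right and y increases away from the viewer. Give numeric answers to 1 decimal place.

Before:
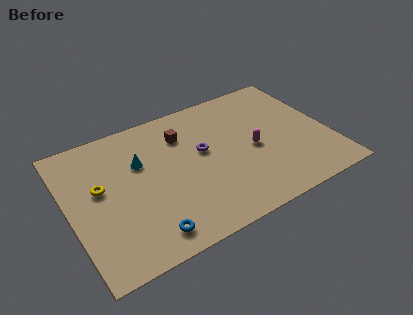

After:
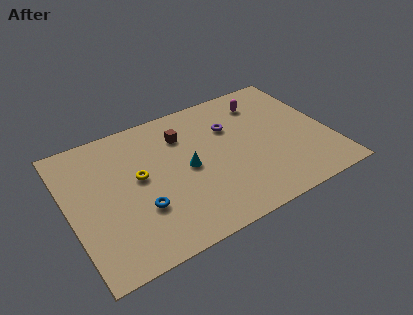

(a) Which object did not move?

the brown cube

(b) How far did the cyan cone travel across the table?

3.0

The cyan cone moved from about (4.2, 6.4) to (6.7, 4.8), a distance of √(2.5² + 1.6²) ≈ 3.0.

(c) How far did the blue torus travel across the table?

1.8

The blue torus was near (3.9, 1.4) before and (3.8, 3.2) after, so it travelled √(0.1² + 1.8²) ≈ 1.8 units.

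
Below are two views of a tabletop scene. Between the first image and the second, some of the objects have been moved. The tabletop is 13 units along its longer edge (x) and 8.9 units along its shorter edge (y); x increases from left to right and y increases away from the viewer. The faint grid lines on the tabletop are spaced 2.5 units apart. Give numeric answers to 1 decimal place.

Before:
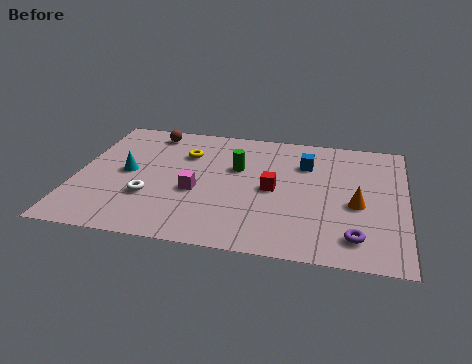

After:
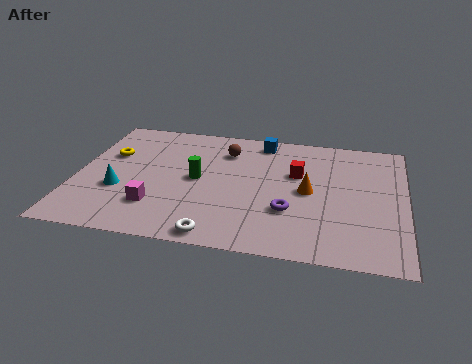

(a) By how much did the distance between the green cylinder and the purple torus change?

-2.2

Before: roughly 6.2 units apart; after: 4.0. That's 2.2 units closer together.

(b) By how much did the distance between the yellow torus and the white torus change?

+3.1

The distance was about 3.6 in the first image and 6.7 in the second, so they moved 3.1 units further apart.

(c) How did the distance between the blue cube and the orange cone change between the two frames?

+0.6

They were about 3.3 units apart before and 3.9 after — 0.6 units further apart.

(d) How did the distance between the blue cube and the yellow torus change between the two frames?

+1.6

Before: roughly 4.8 units apart; after: 6.4. That's 1.6 units further apart.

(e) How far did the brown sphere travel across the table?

3.2

The brown sphere was near (2.7, 7.7) before and (5.8, 6.8) after, so it travelled √(3.1² + 0.9²) ≈ 3.2 units.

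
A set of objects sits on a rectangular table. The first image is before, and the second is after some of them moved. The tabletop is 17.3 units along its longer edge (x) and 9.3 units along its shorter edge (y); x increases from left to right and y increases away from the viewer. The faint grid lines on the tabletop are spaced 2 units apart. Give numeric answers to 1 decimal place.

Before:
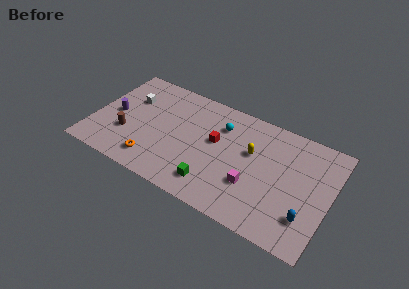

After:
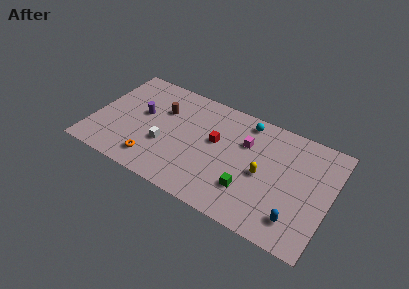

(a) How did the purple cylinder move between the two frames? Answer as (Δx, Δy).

(1.9, 0.8)

The purple cylinder started near (1.5, 4.5) and ended near (3.4, 5.3).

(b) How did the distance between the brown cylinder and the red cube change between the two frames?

-2.5

They were about 6.7 units apart before and 4.2 after — 2.5 units closer together.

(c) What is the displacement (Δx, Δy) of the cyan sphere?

(1.7, 1.2)

From the two frames, the cyan sphere sits at roughly (9.1, 6.9) before and (10.8, 8.1) after.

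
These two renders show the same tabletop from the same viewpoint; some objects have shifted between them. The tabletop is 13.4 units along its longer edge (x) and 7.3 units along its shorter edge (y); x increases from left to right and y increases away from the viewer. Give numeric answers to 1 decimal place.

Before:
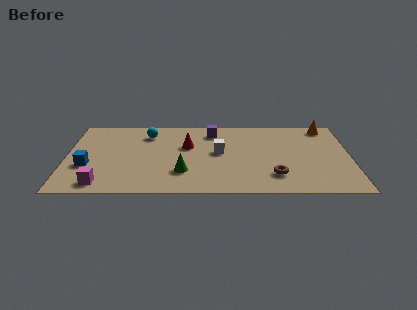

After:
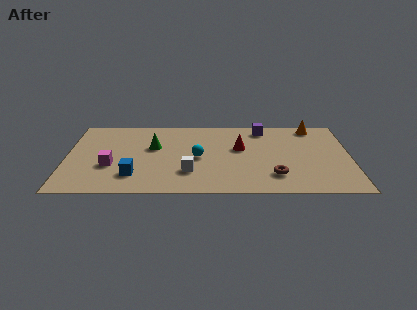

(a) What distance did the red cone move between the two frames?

2.5

The red cone moved from about (5.7, 4.6) to (8.2, 4.4), a distance of √(2.5² + 0.2²) ≈ 2.5.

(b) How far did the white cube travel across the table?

2.4

The white cube moved from about (7.2, 4.0) to (5.8, 2.1), a distance of √(1.4² + 1.9²) ≈ 2.4.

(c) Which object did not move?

the brown torus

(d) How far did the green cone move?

2.8

The green cone moved from about (5.5, 2.1) to (4.1, 4.5), a distance of √(1.4² + 2.4²) ≈ 2.8.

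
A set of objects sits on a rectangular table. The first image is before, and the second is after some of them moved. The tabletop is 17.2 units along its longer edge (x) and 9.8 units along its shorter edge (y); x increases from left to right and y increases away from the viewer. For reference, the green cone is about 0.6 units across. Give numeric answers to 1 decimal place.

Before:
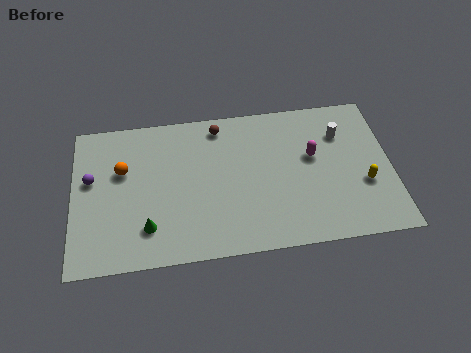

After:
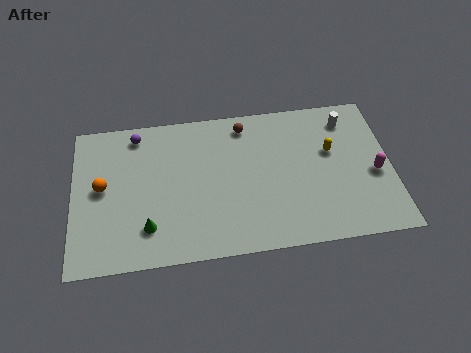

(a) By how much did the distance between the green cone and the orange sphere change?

-0.3

They were about 4.1 units apart before and 3.8 after — 0.3 units closer together.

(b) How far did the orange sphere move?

1.5

The orange sphere was near (2.7, 6.2) before and (1.6, 5.2) after, so it travelled √(1.1² + 1.0²) ≈ 1.5 units.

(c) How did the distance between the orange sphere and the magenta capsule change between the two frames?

+4.4

The distance was about 10.3 in the first image and 14.7 in the second, so they moved 4.4 units further apart.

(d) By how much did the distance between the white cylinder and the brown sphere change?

-1.1

They were about 6.7 units apart before and 5.6 after — 1.1 units closer together.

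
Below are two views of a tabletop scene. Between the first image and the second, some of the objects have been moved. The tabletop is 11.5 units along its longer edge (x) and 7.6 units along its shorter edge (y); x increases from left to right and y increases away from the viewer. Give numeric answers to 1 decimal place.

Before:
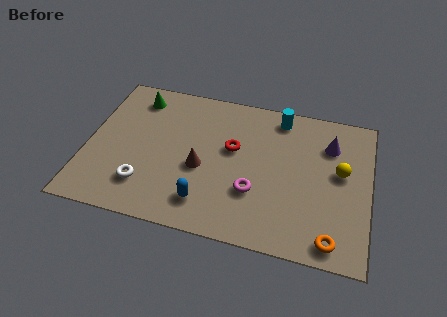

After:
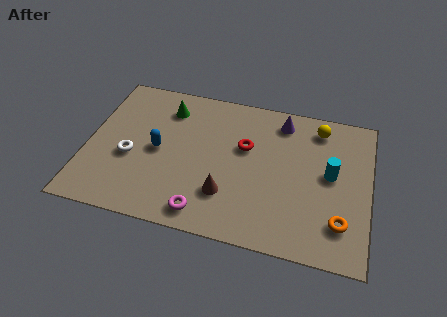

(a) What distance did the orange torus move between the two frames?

0.9

From (10.1, 0.9) to (10.4, 1.8), the orange torus covered √(0.3² + 0.9²) ≈ 0.9 units.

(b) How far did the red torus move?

0.5

The red torus moved from about (5.9, 4.5) to (6.4, 4.7), a distance of √(0.5² + 0.2²) ≈ 0.5.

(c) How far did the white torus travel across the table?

1.5

From (2.5, 1.8) to (1.8, 3.1), the white torus covered √(0.7² + 1.3²) ≈ 1.5 units.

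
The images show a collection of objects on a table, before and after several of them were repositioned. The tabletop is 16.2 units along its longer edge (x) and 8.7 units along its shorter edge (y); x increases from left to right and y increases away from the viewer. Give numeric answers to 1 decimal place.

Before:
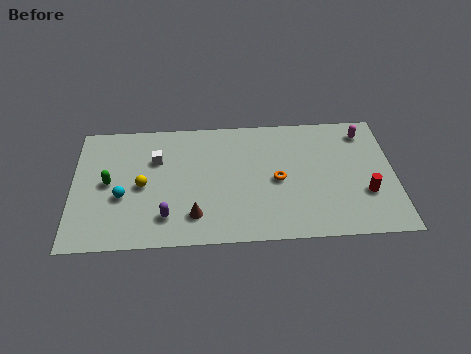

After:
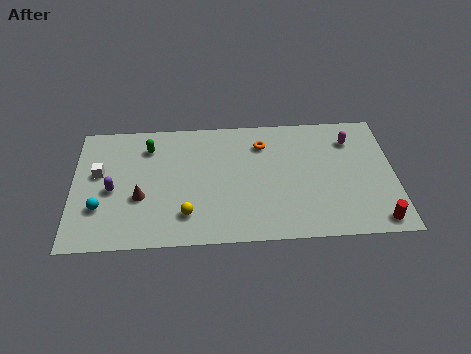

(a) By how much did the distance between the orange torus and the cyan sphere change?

+1.3

They were about 7.8 units apart before and 9.1 after — 1.3 units further apart.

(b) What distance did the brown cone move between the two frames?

3.0

The brown cone was near (6.1, 1.9) before and (3.4, 3.3) after, so it travelled √(2.7² + 1.4²) ≈ 3.0 units.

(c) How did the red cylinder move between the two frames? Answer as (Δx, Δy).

(0.5, -1.9)

The red cylinder started near (14.7, 2.9) and ended near (15.2, 1.0).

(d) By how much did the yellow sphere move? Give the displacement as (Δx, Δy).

(2.2, -2.1)

From the two frames, the yellow sphere sits at roughly (3.5, 4.1) before and (5.7, 2.0) after.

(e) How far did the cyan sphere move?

1.3

The cyan sphere was near (2.5, 3.4) before and (1.4, 2.7) after, so it travelled √(1.1² + 0.7²) ≈ 1.3 units.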